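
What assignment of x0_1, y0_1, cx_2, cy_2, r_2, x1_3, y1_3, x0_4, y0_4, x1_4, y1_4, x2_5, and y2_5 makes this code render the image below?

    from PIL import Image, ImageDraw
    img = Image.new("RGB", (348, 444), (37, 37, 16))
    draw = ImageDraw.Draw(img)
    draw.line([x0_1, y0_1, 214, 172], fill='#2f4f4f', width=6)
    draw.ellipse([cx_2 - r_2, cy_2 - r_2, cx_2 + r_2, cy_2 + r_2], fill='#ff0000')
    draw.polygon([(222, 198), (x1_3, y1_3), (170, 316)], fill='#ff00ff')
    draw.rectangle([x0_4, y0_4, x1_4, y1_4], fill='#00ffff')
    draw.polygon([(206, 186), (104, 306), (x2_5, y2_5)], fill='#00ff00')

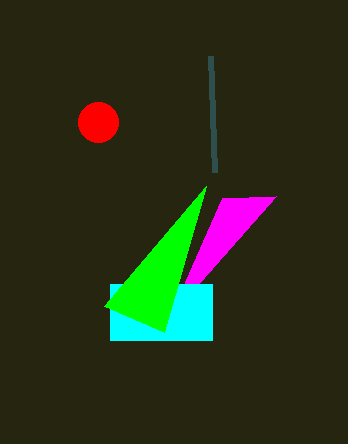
x0_1 = 210, y0_1 = 56, cx_2 = 98, cy_2 = 122, r_2 = 20, x1_3 = 276, y1_3 = 196, x0_4 = 110, y0_4 = 284, x1_4 = 212, y1_4 = 340, x2_5 = 164, y2_5 = 332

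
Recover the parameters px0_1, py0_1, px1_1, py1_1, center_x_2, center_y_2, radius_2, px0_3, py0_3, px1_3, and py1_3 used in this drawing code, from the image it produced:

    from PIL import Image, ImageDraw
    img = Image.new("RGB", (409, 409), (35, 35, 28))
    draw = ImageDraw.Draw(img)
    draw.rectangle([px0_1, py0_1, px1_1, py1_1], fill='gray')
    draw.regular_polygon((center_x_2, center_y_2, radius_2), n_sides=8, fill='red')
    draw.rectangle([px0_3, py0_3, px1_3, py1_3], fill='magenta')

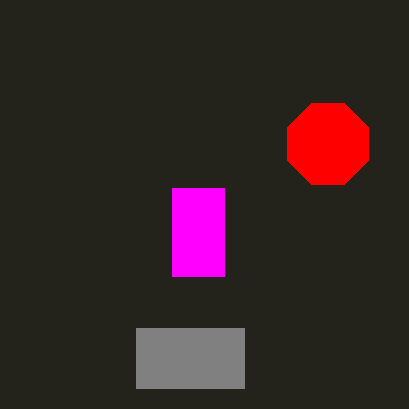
px0_1 = 136; py0_1 = 328; px1_1 = 244; py1_1 = 388; center_x_2 = 328; center_y_2 = 144; radius_2 = 44; px0_3 = 172; py0_3 = 188; px1_3 = 224; py1_3 = 276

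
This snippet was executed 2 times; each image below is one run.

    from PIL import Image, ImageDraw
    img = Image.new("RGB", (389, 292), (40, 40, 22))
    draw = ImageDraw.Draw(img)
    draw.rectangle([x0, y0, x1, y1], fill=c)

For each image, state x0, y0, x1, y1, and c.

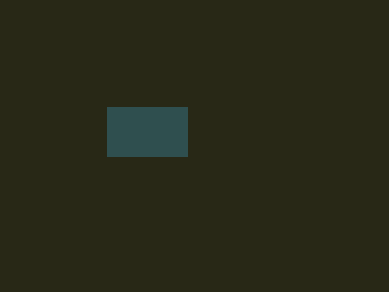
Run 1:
x0 = 107; y0 = 107; x1 = 187; y1 = 156; c = 'darkslategray'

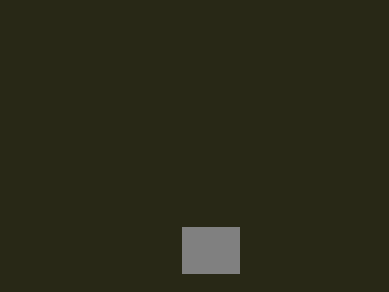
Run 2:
x0 = 182, y0 = 227, x1 = 239, y1 = 273, c = 'gray'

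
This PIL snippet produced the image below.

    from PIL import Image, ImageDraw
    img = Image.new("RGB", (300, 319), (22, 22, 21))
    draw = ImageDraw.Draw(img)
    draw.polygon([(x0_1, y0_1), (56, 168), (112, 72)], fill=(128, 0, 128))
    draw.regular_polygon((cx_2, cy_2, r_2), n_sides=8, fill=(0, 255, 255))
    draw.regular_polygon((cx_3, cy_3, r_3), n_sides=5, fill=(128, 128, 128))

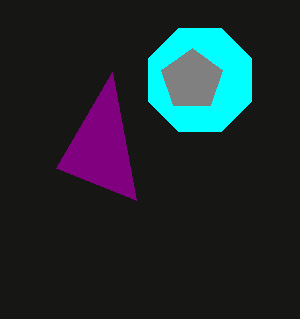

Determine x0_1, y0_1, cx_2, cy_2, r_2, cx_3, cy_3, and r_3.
x0_1 = 136; y0_1 = 200; cx_2 = 200; cy_2 = 80; r_2 = 56; cx_3 = 192; cy_3 = 80; r_3 = 32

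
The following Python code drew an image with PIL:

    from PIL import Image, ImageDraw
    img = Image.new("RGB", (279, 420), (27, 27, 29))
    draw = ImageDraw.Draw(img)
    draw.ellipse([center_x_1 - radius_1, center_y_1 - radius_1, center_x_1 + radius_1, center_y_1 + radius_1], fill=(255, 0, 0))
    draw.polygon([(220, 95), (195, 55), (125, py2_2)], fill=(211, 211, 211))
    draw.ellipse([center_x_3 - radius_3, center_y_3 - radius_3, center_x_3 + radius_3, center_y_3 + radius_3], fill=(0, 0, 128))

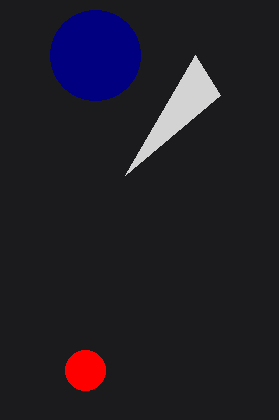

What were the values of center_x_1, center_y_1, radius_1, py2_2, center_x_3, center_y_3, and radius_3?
center_x_1 = 85, center_y_1 = 370, radius_1 = 20, py2_2 = 175, center_x_3 = 95, center_y_3 = 55, radius_3 = 45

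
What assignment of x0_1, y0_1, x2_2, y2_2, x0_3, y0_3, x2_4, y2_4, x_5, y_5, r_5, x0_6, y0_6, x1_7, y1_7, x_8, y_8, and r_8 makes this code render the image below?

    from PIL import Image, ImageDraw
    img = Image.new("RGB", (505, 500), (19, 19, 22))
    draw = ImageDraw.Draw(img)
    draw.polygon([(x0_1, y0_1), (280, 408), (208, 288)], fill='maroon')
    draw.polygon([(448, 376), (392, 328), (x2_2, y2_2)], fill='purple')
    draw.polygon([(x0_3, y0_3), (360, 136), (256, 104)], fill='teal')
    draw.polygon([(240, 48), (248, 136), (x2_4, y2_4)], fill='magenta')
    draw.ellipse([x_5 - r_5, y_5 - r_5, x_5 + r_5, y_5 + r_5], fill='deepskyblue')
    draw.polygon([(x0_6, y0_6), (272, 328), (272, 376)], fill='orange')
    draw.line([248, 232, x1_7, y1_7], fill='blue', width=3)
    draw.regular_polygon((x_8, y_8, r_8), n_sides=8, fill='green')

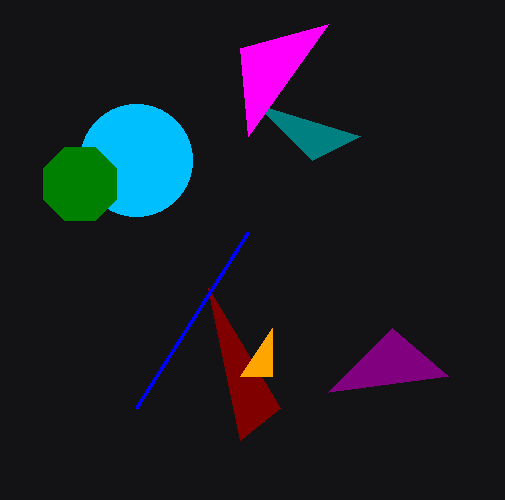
x0_1 = 240; y0_1 = 440; x2_2 = 328; y2_2 = 392; x0_3 = 312; y0_3 = 160; x2_4 = 328; y2_4 = 24; x_5 = 136; y_5 = 160; r_5 = 56; x0_6 = 240; y0_6 = 376; x1_7 = 136; y1_7 = 408; x_8 = 80; y_8 = 184; r_8 = 40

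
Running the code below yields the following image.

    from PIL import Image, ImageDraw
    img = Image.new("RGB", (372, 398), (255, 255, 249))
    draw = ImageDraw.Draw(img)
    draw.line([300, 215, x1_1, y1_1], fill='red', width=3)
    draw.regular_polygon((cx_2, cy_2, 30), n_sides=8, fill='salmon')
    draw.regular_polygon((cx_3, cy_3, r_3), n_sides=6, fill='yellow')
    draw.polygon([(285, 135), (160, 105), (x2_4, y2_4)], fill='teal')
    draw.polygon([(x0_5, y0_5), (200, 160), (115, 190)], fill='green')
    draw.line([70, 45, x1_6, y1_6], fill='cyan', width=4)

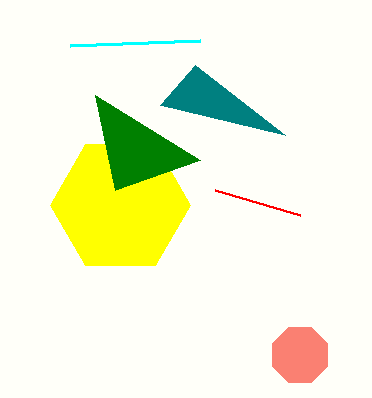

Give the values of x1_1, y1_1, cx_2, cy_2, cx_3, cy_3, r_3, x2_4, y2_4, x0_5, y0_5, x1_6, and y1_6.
x1_1 = 215; y1_1 = 190; cx_2 = 300; cy_2 = 355; cx_3 = 120; cy_3 = 205; r_3 = 70; x2_4 = 195; y2_4 = 65; x0_5 = 95; y0_5 = 95; x1_6 = 200; y1_6 = 40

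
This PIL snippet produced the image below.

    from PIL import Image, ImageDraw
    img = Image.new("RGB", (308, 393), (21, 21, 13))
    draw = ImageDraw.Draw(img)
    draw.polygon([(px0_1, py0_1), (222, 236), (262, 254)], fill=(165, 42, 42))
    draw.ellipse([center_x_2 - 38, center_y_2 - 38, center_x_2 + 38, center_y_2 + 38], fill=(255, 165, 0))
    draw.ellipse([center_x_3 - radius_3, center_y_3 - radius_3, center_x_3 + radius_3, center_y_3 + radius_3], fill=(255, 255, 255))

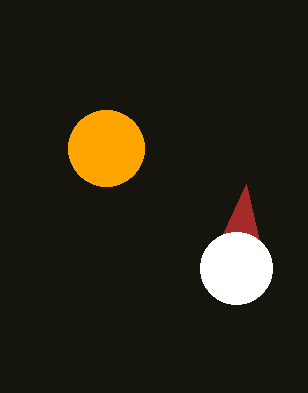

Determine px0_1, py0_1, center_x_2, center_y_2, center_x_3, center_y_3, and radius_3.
px0_1 = 246, py0_1 = 184, center_x_2 = 106, center_y_2 = 148, center_x_3 = 236, center_y_3 = 268, radius_3 = 36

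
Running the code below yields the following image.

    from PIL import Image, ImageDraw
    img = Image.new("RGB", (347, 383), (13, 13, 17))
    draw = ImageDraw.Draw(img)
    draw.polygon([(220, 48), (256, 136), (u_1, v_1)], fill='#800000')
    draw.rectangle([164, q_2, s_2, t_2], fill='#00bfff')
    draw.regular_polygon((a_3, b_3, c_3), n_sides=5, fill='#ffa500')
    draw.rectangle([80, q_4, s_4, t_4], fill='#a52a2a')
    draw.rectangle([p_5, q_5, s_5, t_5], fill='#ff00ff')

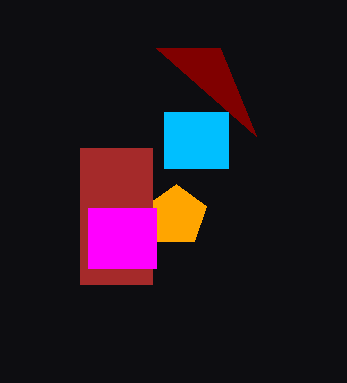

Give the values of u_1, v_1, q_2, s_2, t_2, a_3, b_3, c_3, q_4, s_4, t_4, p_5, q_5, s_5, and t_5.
u_1 = 156; v_1 = 48; q_2 = 112; s_2 = 228; t_2 = 168; a_3 = 176; b_3 = 216; c_3 = 32; q_4 = 148; s_4 = 152; t_4 = 284; p_5 = 88; q_5 = 208; s_5 = 156; t_5 = 268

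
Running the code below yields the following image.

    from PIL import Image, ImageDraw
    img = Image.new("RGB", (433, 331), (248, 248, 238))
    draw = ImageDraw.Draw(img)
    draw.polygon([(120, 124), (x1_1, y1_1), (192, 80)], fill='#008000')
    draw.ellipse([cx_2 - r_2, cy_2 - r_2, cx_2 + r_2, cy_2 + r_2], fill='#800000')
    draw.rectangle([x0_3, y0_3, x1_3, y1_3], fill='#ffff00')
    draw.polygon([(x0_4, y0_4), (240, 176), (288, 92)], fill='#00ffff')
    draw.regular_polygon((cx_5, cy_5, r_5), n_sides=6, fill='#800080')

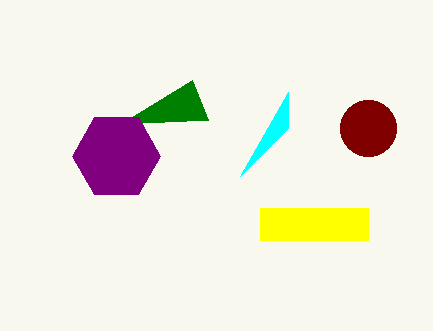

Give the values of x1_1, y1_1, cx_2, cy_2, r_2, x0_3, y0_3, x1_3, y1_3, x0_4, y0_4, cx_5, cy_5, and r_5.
x1_1 = 208; y1_1 = 120; cx_2 = 368; cy_2 = 128; r_2 = 28; x0_3 = 260; y0_3 = 208; x1_3 = 368; y1_3 = 240; x0_4 = 288; y0_4 = 128; cx_5 = 116; cy_5 = 156; r_5 = 44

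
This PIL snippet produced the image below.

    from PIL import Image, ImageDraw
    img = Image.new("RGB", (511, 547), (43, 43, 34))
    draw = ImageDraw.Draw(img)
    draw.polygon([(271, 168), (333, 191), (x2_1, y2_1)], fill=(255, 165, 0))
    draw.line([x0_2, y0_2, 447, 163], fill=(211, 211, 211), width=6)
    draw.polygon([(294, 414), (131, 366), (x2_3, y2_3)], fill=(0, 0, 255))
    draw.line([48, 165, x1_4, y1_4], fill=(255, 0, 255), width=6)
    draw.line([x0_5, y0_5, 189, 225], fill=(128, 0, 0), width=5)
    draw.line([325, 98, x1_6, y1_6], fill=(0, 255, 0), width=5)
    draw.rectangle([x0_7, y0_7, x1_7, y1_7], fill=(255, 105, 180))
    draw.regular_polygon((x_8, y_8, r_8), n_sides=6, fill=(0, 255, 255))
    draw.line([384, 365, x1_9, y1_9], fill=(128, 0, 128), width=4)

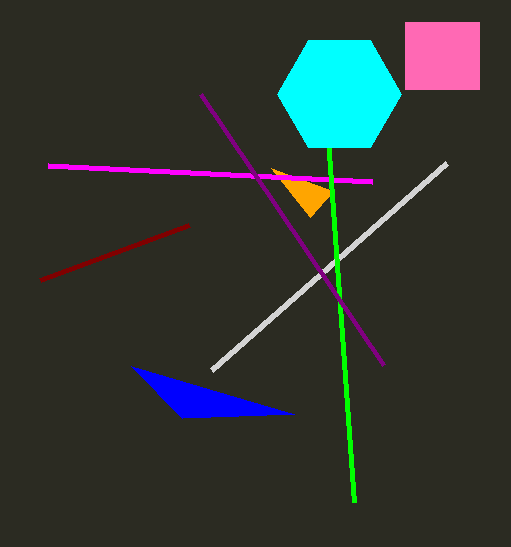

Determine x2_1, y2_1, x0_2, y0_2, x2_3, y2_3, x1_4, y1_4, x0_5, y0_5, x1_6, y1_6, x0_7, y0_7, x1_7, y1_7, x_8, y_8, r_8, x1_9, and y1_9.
x2_1 = 310
y2_1 = 217
x0_2 = 212
y0_2 = 370
x2_3 = 182
y2_3 = 418
x1_4 = 372
y1_4 = 181
x0_5 = 40
y0_5 = 280
x1_6 = 354
y1_6 = 502
x0_7 = 405
y0_7 = 22
x1_7 = 479
y1_7 = 89
x_8 = 339
y_8 = 94
r_8 = 62
x1_9 = 201
y1_9 = 94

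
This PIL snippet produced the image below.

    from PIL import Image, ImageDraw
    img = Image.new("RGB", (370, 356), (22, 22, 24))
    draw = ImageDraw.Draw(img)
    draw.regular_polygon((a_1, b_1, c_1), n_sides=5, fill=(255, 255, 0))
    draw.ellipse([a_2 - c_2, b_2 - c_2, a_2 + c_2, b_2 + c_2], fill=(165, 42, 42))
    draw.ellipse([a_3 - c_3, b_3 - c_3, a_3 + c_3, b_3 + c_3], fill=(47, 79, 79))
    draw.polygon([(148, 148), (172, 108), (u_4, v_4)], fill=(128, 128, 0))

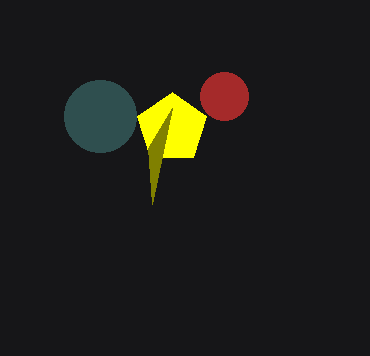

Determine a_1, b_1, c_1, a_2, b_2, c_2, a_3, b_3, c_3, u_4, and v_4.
a_1 = 172
b_1 = 128
c_1 = 36
a_2 = 224
b_2 = 96
c_2 = 24
a_3 = 100
b_3 = 116
c_3 = 36
u_4 = 152
v_4 = 204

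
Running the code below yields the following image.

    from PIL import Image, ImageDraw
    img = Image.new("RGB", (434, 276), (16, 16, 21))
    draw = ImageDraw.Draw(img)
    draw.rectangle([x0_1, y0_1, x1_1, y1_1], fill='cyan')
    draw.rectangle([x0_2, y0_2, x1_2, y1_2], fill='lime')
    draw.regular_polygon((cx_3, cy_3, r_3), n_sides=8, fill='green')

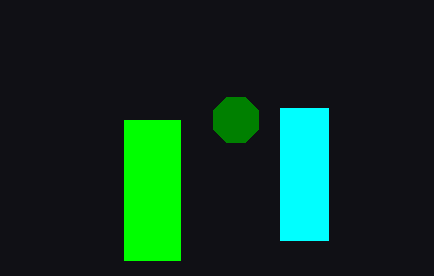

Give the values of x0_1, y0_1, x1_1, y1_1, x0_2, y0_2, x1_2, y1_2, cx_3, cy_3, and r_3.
x0_1 = 280; y0_1 = 108; x1_1 = 328; y1_1 = 240; x0_2 = 124; y0_2 = 120; x1_2 = 180; y1_2 = 260; cx_3 = 236; cy_3 = 120; r_3 = 24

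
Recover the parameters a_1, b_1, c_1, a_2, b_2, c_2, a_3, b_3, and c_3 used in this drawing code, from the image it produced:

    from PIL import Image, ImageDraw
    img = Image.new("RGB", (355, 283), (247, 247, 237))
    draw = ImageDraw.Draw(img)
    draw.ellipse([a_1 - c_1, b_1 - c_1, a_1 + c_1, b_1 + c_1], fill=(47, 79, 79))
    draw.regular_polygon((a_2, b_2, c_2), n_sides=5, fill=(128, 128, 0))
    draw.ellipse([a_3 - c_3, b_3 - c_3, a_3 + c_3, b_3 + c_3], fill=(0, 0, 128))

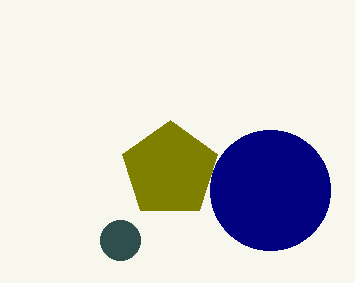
a_1 = 120
b_1 = 240
c_1 = 20
a_2 = 170
b_2 = 170
c_2 = 50
a_3 = 270
b_3 = 190
c_3 = 60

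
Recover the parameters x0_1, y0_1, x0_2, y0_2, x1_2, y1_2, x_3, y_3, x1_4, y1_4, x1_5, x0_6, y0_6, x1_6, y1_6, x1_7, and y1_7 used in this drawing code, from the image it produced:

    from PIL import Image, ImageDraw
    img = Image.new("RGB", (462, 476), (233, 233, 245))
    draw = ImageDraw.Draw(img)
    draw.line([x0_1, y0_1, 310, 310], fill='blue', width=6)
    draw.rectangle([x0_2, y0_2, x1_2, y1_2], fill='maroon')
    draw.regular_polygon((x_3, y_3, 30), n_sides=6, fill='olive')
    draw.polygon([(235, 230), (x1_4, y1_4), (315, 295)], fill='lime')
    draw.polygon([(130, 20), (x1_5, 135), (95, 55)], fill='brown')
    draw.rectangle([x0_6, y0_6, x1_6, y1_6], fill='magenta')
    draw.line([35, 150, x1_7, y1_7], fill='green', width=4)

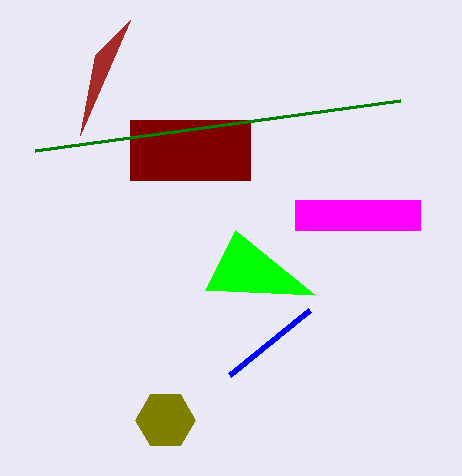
x0_1 = 230, y0_1 = 375, x0_2 = 130, y0_2 = 120, x1_2 = 250, y1_2 = 180, x_3 = 165, y_3 = 420, x1_4 = 205, y1_4 = 290, x1_5 = 80, x0_6 = 295, y0_6 = 200, x1_6 = 420, y1_6 = 230, x1_7 = 400, y1_7 = 100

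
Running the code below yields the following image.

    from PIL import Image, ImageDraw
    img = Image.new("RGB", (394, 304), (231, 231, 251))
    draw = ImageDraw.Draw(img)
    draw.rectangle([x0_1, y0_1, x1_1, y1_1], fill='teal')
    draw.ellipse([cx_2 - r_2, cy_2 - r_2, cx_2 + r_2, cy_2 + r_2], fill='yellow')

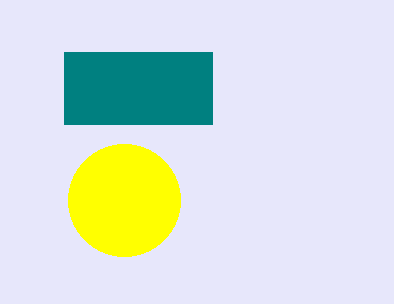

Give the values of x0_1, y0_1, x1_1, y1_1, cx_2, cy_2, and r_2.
x0_1 = 64
y0_1 = 52
x1_1 = 212
y1_1 = 124
cx_2 = 124
cy_2 = 200
r_2 = 56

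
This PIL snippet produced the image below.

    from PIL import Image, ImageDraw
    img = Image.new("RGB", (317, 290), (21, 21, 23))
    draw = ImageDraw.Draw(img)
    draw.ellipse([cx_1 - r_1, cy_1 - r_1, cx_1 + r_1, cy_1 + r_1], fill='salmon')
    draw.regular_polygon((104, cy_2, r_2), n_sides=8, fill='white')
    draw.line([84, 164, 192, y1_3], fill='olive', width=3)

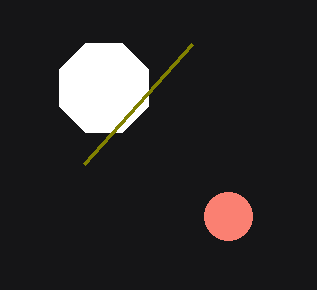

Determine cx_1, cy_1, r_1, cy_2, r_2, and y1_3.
cx_1 = 228; cy_1 = 216; r_1 = 24; cy_2 = 88; r_2 = 48; y1_3 = 44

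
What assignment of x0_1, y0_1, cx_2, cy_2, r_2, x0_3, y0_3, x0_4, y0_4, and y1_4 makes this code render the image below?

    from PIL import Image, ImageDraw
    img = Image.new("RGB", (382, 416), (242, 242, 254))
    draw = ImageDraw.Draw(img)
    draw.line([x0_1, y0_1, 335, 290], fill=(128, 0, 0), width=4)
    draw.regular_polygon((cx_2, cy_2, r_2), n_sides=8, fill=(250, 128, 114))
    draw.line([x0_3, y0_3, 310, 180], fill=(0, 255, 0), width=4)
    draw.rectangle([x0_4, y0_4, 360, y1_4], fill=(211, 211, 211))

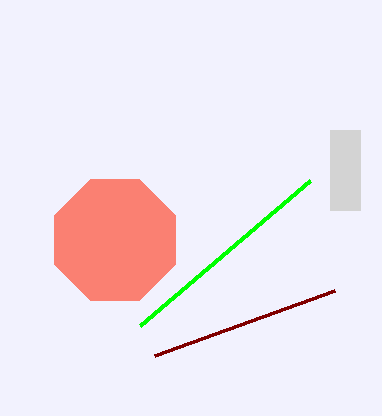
x0_1 = 155, y0_1 = 355, cx_2 = 115, cy_2 = 240, r_2 = 65, x0_3 = 140, y0_3 = 325, x0_4 = 330, y0_4 = 130, y1_4 = 210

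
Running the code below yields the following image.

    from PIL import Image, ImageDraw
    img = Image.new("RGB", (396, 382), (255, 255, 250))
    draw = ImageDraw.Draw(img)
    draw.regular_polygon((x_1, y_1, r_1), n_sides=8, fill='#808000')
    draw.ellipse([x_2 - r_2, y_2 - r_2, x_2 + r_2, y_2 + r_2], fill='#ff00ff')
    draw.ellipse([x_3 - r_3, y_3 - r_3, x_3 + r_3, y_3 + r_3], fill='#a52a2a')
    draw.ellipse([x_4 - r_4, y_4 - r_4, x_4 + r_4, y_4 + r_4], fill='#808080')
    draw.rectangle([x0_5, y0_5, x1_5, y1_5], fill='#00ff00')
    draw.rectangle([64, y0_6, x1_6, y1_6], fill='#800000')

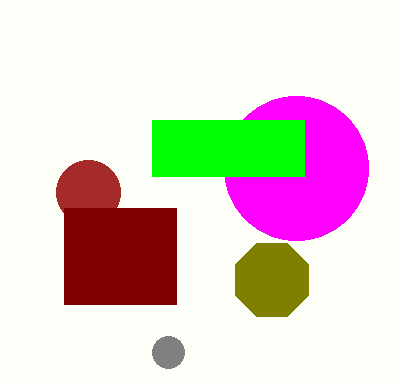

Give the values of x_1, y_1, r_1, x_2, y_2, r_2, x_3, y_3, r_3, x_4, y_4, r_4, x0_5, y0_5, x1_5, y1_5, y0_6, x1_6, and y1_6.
x_1 = 272, y_1 = 280, r_1 = 40, x_2 = 296, y_2 = 168, r_2 = 72, x_3 = 88, y_3 = 192, r_3 = 32, x_4 = 168, y_4 = 352, r_4 = 16, x0_5 = 152, y0_5 = 120, x1_5 = 304, y1_5 = 176, y0_6 = 208, x1_6 = 176, y1_6 = 304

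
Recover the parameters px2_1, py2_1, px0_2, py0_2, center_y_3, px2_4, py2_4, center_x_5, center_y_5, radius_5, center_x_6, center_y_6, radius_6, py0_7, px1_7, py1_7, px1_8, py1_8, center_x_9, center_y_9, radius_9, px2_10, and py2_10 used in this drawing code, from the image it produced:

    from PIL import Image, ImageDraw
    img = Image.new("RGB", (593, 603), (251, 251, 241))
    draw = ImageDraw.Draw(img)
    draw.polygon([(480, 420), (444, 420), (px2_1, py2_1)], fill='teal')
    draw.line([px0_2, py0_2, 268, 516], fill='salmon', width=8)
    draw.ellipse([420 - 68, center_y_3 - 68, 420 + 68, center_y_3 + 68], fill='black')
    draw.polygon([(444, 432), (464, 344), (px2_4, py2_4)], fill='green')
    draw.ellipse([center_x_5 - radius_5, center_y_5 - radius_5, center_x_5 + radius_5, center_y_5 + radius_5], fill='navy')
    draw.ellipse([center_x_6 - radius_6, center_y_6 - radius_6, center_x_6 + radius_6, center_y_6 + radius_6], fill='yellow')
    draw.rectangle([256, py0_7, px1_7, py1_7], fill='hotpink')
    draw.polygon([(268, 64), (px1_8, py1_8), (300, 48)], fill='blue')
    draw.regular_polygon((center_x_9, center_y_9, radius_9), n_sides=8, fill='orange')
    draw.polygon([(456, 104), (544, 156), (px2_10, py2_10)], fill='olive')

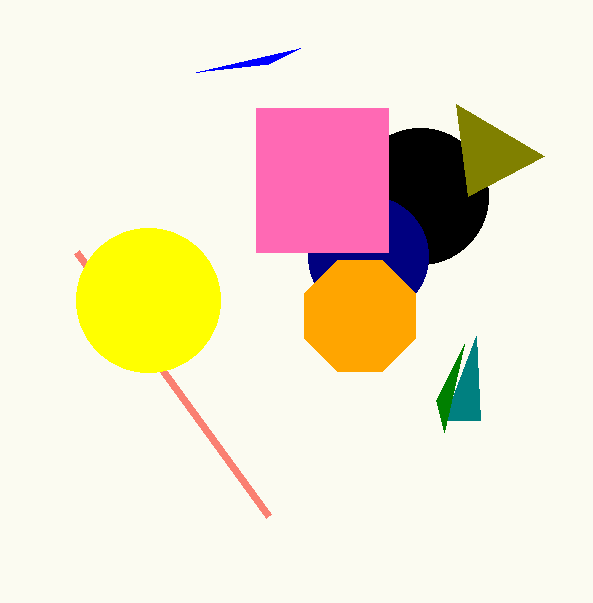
px2_1 = 476; py2_1 = 336; px0_2 = 76; py0_2 = 252; center_y_3 = 196; px2_4 = 436; py2_4 = 400; center_x_5 = 368; center_y_5 = 256; radius_5 = 60; center_x_6 = 148; center_y_6 = 300; radius_6 = 72; py0_7 = 108; px1_7 = 388; py1_7 = 252; px1_8 = 196; py1_8 = 72; center_x_9 = 360; center_y_9 = 316; radius_9 = 60; px2_10 = 468; py2_10 = 196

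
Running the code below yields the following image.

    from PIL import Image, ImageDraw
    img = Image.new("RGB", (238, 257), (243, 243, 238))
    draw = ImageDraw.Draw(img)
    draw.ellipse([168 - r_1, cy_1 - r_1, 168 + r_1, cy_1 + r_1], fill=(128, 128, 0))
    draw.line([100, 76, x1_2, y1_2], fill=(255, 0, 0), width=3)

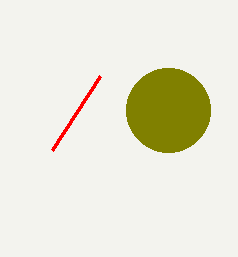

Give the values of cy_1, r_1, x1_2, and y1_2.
cy_1 = 110, r_1 = 42, x1_2 = 52, y1_2 = 150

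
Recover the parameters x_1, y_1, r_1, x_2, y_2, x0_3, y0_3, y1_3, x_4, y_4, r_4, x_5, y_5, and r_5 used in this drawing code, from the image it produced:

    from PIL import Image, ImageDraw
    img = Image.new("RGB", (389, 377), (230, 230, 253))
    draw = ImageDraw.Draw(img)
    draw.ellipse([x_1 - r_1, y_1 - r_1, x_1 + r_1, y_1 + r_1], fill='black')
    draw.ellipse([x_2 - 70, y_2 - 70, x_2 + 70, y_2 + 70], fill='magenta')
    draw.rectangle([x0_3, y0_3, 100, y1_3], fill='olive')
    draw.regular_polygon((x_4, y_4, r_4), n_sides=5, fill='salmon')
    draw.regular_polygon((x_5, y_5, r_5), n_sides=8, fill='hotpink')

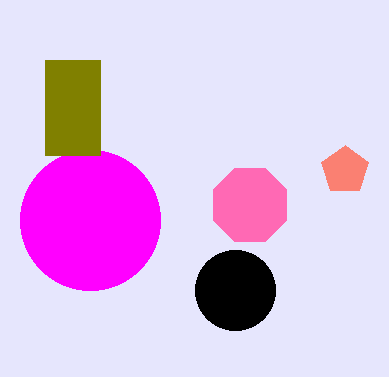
x_1 = 235; y_1 = 290; r_1 = 40; x_2 = 90; y_2 = 220; x0_3 = 45; y0_3 = 60; y1_3 = 155; x_4 = 345; y_4 = 170; r_4 = 25; x_5 = 250; y_5 = 205; r_5 = 40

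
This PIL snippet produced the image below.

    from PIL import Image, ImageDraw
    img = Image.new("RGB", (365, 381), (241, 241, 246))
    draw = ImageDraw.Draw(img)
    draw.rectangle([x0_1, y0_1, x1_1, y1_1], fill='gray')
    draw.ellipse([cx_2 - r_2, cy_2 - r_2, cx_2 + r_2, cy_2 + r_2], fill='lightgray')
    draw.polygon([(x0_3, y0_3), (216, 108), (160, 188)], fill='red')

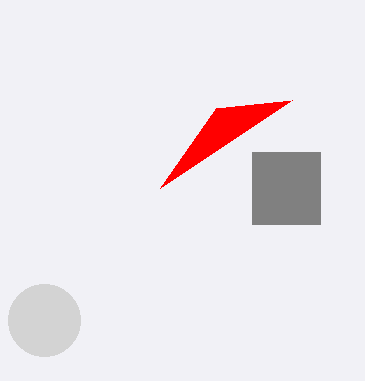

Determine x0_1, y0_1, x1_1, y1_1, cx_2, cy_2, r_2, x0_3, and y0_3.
x0_1 = 252
y0_1 = 152
x1_1 = 320
y1_1 = 224
cx_2 = 44
cy_2 = 320
r_2 = 36
x0_3 = 292
y0_3 = 100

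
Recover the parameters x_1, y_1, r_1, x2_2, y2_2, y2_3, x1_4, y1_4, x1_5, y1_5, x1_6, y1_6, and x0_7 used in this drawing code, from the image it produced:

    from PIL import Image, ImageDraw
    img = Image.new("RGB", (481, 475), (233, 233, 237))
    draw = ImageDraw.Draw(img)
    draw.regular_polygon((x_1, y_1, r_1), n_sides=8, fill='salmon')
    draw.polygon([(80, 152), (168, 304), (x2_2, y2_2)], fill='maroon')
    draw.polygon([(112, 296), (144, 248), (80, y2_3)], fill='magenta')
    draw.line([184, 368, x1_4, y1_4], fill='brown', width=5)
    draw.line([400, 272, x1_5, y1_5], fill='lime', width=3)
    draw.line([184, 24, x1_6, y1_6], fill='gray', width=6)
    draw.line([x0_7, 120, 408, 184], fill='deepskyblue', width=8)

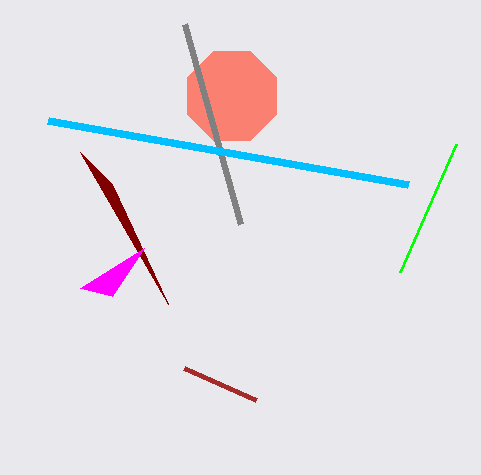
x_1 = 232; y_1 = 96; r_1 = 48; x2_2 = 112; y2_2 = 184; y2_3 = 288; x1_4 = 256; y1_4 = 400; x1_5 = 456; y1_5 = 144; x1_6 = 240; y1_6 = 224; x0_7 = 48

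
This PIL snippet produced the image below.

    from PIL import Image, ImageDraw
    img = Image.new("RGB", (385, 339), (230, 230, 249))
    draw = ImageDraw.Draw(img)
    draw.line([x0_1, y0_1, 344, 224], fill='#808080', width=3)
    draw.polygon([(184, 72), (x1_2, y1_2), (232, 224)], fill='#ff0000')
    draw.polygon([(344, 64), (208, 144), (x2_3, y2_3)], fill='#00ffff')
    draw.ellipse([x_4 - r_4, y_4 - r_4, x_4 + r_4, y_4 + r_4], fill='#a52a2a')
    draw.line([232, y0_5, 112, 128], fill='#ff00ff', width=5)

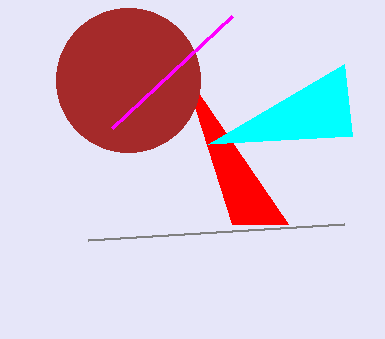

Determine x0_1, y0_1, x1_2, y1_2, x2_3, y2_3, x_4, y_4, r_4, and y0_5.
x0_1 = 88, y0_1 = 240, x1_2 = 288, y1_2 = 224, x2_3 = 352, y2_3 = 136, x_4 = 128, y_4 = 80, r_4 = 72, y0_5 = 16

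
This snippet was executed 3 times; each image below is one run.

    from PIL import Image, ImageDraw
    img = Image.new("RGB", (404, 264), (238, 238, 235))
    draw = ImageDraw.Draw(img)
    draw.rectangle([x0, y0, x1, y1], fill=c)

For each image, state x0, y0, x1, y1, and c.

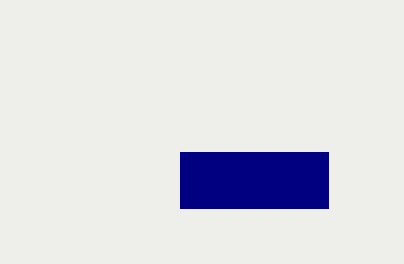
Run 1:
x0 = 180, y0 = 152, x1 = 328, y1 = 208, c = 'navy'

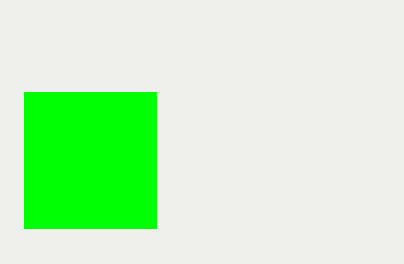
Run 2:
x0 = 24, y0 = 92, x1 = 156, y1 = 228, c = 'lime'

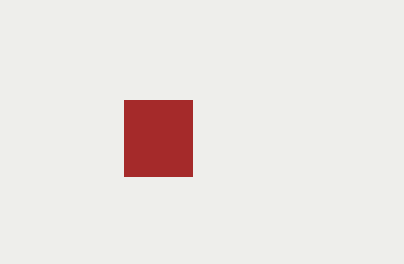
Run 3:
x0 = 124, y0 = 100, x1 = 192, y1 = 176, c = 'brown'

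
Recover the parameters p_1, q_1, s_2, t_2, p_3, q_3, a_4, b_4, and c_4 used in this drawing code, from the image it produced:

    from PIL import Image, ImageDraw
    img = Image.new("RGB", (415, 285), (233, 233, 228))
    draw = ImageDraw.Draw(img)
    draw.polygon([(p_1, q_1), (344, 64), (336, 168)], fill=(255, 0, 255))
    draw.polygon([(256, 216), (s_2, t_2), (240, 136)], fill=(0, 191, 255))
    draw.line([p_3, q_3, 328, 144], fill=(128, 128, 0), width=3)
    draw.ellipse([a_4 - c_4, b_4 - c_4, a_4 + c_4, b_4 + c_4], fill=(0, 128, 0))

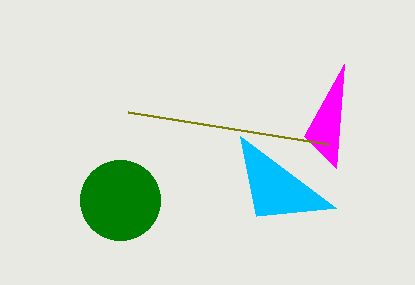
p_1 = 304
q_1 = 136
s_2 = 336
t_2 = 208
p_3 = 128
q_3 = 112
a_4 = 120
b_4 = 200
c_4 = 40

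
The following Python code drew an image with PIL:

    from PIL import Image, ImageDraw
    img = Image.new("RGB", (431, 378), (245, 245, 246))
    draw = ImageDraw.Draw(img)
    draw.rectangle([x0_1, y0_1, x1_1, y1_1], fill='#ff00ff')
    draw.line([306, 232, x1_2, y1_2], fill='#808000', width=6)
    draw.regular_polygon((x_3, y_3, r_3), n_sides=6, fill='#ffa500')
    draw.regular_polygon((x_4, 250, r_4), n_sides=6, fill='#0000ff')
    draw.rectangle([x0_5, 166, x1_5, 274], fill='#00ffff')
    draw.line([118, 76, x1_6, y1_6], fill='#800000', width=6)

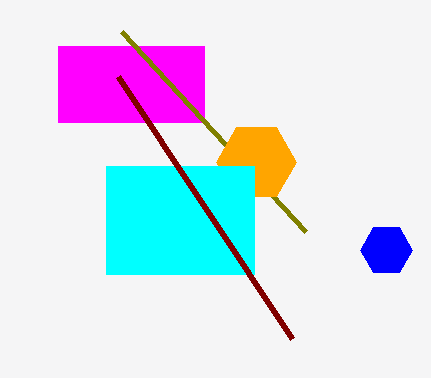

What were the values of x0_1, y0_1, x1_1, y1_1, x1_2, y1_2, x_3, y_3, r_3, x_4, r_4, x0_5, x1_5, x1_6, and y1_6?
x0_1 = 58, y0_1 = 46, x1_1 = 204, y1_1 = 122, x1_2 = 122, y1_2 = 32, x_3 = 256, y_3 = 162, r_3 = 40, x_4 = 386, r_4 = 26, x0_5 = 106, x1_5 = 254, x1_6 = 292, y1_6 = 338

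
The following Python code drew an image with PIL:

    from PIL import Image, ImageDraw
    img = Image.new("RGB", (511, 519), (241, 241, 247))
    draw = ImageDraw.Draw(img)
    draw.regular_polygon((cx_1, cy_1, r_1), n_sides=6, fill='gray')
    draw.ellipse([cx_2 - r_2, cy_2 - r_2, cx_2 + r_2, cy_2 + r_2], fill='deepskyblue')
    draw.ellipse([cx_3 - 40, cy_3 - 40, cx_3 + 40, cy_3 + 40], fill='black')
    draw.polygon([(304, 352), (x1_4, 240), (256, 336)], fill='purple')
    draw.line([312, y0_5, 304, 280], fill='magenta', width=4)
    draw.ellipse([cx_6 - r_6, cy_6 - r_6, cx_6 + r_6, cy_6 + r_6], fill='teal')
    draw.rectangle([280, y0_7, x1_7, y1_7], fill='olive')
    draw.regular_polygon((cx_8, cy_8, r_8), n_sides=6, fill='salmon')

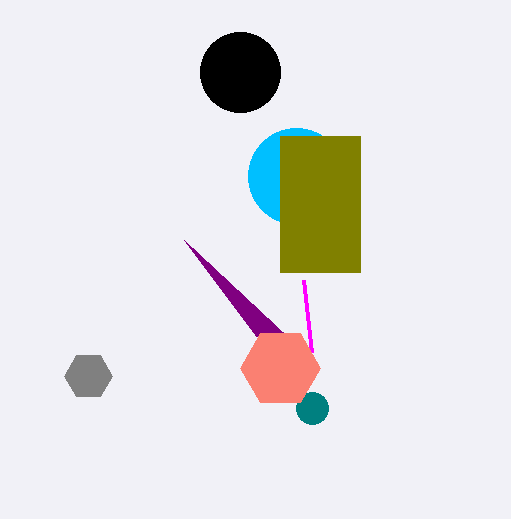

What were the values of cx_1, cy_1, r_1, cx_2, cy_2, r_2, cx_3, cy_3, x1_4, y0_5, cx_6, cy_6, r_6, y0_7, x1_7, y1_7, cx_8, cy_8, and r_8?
cx_1 = 88; cy_1 = 376; r_1 = 24; cx_2 = 296; cy_2 = 176; r_2 = 48; cx_3 = 240; cy_3 = 72; x1_4 = 184; y0_5 = 352; cx_6 = 312; cy_6 = 408; r_6 = 16; y0_7 = 136; x1_7 = 360; y1_7 = 272; cx_8 = 280; cy_8 = 368; r_8 = 40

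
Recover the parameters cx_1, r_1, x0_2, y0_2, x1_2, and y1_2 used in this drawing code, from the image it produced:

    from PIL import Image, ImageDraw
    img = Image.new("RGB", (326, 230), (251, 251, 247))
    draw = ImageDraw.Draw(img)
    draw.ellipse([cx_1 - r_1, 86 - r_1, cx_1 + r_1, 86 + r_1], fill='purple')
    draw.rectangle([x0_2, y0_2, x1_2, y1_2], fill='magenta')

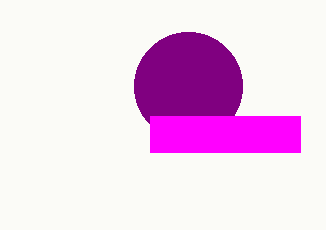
cx_1 = 188
r_1 = 54
x0_2 = 150
y0_2 = 116
x1_2 = 300
y1_2 = 152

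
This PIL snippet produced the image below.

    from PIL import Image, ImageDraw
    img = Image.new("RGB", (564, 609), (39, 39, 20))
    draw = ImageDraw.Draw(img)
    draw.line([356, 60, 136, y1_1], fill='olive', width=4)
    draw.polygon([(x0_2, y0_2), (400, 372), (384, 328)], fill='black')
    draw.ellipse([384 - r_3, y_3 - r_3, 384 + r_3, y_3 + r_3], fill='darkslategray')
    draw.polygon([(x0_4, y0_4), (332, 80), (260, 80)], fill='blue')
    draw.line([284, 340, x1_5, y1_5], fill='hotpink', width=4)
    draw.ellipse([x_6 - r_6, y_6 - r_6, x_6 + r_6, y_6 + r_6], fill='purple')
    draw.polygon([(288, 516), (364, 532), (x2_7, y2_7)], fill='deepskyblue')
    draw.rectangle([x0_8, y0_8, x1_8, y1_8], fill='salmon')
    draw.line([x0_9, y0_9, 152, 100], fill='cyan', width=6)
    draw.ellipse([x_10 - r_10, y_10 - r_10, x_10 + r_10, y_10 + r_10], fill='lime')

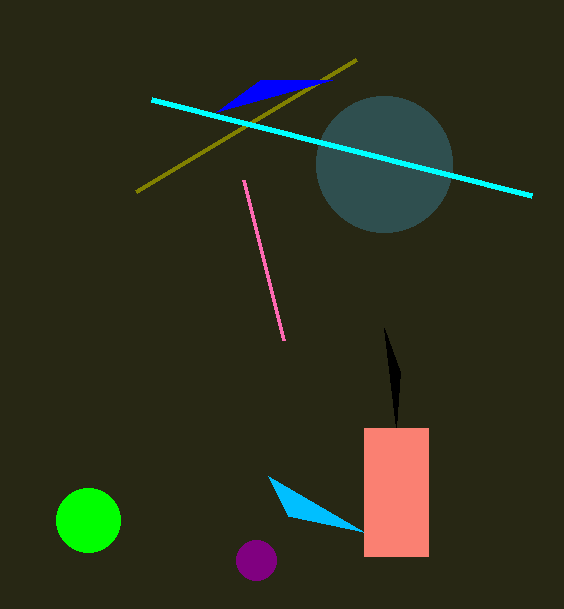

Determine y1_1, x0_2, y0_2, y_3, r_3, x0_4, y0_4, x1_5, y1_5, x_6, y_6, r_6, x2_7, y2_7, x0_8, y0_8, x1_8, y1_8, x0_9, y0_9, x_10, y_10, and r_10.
y1_1 = 192
x0_2 = 396
y0_2 = 428
y_3 = 164
r_3 = 68
x0_4 = 216
y0_4 = 112
x1_5 = 244
y1_5 = 180
x_6 = 256
y_6 = 560
r_6 = 20
x2_7 = 268
y2_7 = 476
x0_8 = 364
y0_8 = 428
x1_8 = 428
y1_8 = 556
x0_9 = 532
y0_9 = 196
x_10 = 88
y_10 = 520
r_10 = 32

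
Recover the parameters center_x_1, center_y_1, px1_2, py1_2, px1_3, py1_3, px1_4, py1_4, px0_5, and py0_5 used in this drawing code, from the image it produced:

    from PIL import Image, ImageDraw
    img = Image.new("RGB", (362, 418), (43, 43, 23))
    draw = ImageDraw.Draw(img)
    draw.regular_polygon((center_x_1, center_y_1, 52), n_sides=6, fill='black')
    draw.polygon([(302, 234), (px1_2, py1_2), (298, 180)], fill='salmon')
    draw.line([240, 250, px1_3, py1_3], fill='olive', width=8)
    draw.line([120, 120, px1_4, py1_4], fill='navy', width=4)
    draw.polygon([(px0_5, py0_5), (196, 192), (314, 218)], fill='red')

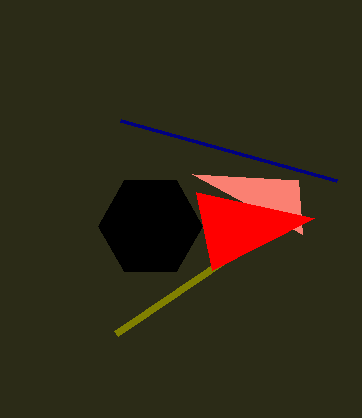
center_x_1 = 150; center_y_1 = 226; px1_2 = 192; py1_2 = 174; px1_3 = 116; py1_3 = 334; px1_4 = 336; py1_4 = 180; px0_5 = 212; py0_5 = 270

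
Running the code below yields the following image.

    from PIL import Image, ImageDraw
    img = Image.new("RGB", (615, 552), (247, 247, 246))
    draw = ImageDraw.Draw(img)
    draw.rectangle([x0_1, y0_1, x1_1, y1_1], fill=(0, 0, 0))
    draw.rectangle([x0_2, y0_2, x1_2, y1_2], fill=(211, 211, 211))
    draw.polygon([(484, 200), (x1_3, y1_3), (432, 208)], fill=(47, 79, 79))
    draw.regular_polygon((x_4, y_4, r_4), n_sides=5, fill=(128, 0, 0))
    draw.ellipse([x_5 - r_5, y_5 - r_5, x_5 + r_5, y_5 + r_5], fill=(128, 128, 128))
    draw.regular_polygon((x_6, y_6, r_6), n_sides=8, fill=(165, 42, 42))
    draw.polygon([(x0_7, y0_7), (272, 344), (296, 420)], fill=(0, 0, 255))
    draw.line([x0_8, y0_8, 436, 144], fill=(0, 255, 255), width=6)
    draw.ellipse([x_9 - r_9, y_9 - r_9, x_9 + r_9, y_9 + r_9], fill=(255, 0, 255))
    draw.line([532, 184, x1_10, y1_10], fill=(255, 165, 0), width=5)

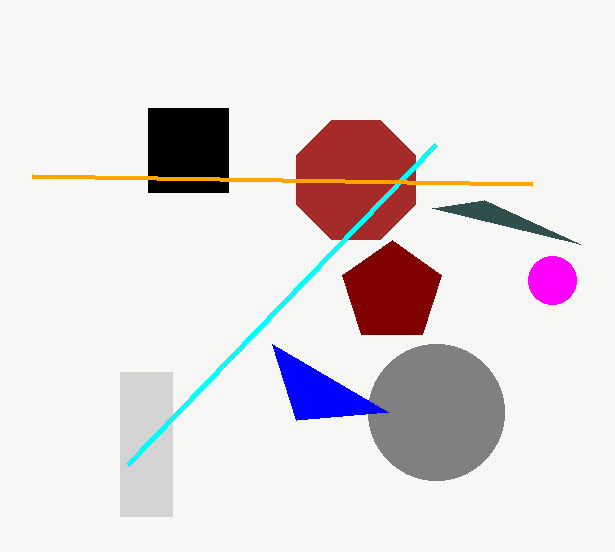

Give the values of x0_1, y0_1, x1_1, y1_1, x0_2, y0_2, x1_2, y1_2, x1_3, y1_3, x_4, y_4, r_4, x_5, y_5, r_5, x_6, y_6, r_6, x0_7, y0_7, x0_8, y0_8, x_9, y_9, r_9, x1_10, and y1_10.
x0_1 = 148; y0_1 = 108; x1_1 = 228; y1_1 = 192; x0_2 = 120; y0_2 = 372; x1_2 = 172; y1_2 = 516; x1_3 = 580; y1_3 = 244; x_4 = 392; y_4 = 292; r_4 = 52; x_5 = 436; y_5 = 412; r_5 = 68; x_6 = 356; y_6 = 180; r_6 = 64; x0_7 = 388; y0_7 = 412; x0_8 = 128; y0_8 = 464; x_9 = 552; y_9 = 280; r_9 = 24; x1_10 = 32; y1_10 = 176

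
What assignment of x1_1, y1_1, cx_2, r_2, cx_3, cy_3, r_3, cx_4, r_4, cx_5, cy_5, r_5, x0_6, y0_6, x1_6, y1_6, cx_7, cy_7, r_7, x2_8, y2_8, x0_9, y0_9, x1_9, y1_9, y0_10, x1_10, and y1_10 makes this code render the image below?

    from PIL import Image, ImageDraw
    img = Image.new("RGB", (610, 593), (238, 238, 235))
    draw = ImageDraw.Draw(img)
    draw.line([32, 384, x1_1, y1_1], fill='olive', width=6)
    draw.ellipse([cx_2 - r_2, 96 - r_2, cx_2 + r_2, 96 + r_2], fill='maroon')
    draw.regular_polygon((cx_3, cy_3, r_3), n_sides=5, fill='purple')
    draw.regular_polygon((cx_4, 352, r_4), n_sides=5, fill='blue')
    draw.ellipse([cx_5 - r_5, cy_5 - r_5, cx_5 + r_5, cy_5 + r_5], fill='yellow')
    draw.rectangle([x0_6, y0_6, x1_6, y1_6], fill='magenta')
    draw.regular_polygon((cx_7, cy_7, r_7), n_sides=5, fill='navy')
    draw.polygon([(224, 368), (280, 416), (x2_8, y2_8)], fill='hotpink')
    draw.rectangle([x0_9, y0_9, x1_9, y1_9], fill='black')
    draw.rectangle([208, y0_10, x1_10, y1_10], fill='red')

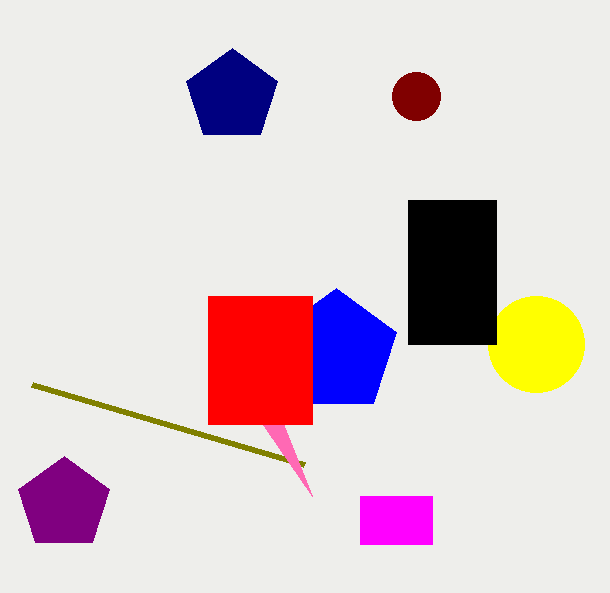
x1_1 = 304
y1_1 = 464
cx_2 = 416
r_2 = 24
cx_3 = 64
cy_3 = 504
r_3 = 48
cx_4 = 336
r_4 = 64
cx_5 = 536
cy_5 = 344
r_5 = 48
x0_6 = 360
y0_6 = 496
x1_6 = 432
y1_6 = 544
cx_7 = 232
cy_7 = 96
r_7 = 48
x2_8 = 312
y2_8 = 496
x0_9 = 408
y0_9 = 200
x1_9 = 496
y1_9 = 344
y0_10 = 296
x1_10 = 312
y1_10 = 424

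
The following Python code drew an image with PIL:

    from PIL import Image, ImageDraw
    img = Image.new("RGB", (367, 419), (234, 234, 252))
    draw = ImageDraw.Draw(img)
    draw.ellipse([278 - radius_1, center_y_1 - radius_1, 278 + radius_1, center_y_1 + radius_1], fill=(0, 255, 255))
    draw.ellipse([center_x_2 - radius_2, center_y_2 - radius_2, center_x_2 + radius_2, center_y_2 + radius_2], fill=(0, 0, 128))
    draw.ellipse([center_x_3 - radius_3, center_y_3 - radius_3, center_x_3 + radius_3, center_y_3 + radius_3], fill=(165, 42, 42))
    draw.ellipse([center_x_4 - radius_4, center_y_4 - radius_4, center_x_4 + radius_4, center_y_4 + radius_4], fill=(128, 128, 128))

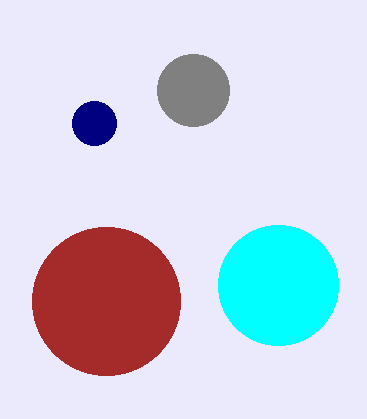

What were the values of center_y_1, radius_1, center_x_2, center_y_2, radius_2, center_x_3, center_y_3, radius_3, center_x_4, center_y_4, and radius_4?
center_y_1 = 285, radius_1 = 60, center_x_2 = 94, center_y_2 = 123, radius_2 = 22, center_x_3 = 106, center_y_3 = 301, radius_3 = 74, center_x_4 = 193, center_y_4 = 90, radius_4 = 36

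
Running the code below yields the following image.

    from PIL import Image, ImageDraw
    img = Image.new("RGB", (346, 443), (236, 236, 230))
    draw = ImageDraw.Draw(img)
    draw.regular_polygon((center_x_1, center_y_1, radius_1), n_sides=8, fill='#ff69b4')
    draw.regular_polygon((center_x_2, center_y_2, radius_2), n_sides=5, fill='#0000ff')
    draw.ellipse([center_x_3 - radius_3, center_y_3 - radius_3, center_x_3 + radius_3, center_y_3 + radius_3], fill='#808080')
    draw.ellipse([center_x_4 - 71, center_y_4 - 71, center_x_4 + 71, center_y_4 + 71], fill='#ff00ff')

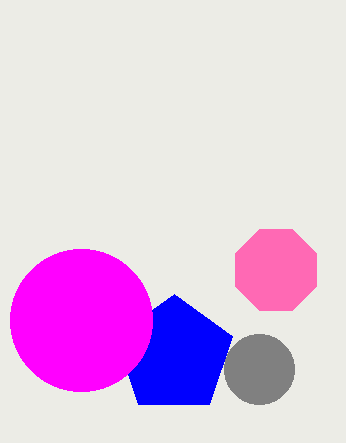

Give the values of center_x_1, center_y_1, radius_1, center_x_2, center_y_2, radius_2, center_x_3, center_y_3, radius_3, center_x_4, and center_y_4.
center_x_1 = 276; center_y_1 = 270; radius_1 = 44; center_x_2 = 174; center_y_2 = 355; radius_2 = 61; center_x_3 = 259; center_y_3 = 369; radius_3 = 35; center_x_4 = 81; center_y_4 = 320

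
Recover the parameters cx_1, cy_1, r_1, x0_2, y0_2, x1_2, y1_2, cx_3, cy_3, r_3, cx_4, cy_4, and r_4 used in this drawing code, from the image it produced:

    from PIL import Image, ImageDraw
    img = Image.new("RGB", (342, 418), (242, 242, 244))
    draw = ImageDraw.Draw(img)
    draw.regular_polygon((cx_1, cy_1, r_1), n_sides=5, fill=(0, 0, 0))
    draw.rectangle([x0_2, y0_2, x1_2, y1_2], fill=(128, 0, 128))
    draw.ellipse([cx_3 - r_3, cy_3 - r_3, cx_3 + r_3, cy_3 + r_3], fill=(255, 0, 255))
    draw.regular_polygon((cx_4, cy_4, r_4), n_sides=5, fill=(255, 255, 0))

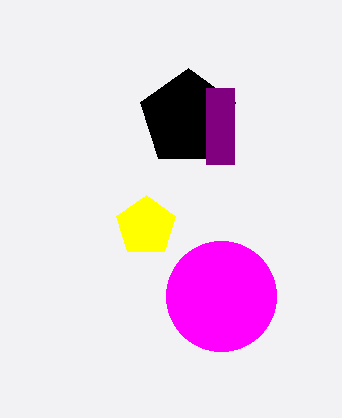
cx_1 = 188, cy_1 = 118, r_1 = 50, x0_2 = 206, y0_2 = 88, x1_2 = 234, y1_2 = 164, cx_3 = 221, cy_3 = 296, r_3 = 55, cx_4 = 146, cy_4 = 226, r_4 = 31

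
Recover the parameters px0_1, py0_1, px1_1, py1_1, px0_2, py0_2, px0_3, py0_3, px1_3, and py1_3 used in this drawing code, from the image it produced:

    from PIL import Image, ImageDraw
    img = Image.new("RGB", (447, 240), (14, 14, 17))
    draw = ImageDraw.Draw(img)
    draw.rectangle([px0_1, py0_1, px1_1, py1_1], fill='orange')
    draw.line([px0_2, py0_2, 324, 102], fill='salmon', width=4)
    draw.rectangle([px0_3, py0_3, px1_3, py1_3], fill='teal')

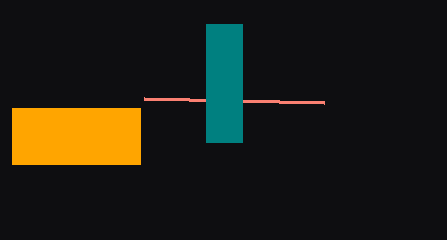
px0_1 = 12; py0_1 = 108; px1_1 = 140; py1_1 = 164; px0_2 = 144; py0_2 = 98; px0_3 = 206; py0_3 = 24; px1_3 = 242; py1_3 = 142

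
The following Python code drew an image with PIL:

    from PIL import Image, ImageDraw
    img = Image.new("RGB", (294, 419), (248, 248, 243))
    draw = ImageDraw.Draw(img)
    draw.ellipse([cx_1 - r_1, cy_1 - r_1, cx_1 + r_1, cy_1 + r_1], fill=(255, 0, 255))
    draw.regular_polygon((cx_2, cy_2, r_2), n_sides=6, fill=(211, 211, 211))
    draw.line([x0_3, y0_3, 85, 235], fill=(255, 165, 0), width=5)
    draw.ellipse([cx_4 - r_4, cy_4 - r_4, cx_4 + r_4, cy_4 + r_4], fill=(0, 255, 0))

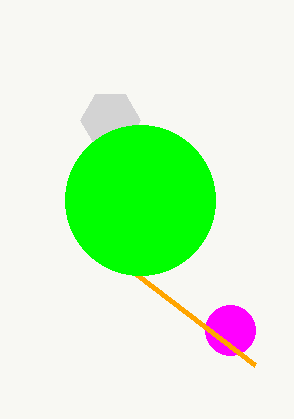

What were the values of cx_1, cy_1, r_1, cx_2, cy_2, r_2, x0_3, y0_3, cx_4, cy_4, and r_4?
cx_1 = 230, cy_1 = 330, r_1 = 25, cx_2 = 110, cy_2 = 120, r_2 = 30, x0_3 = 255, y0_3 = 365, cx_4 = 140, cy_4 = 200, r_4 = 75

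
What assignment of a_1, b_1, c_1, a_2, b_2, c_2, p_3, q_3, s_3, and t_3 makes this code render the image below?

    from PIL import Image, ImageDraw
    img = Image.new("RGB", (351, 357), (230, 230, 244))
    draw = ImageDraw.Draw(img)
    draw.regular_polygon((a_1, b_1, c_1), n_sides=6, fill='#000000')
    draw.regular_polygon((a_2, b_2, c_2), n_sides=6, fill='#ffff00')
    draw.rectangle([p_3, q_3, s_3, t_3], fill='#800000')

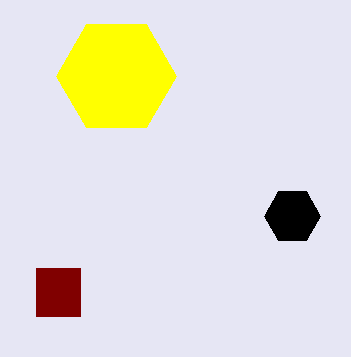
a_1 = 292; b_1 = 216; c_1 = 28; a_2 = 116; b_2 = 76; c_2 = 60; p_3 = 36; q_3 = 268; s_3 = 80; t_3 = 316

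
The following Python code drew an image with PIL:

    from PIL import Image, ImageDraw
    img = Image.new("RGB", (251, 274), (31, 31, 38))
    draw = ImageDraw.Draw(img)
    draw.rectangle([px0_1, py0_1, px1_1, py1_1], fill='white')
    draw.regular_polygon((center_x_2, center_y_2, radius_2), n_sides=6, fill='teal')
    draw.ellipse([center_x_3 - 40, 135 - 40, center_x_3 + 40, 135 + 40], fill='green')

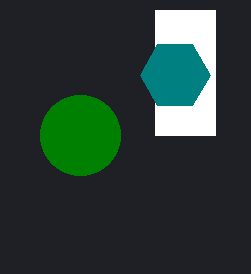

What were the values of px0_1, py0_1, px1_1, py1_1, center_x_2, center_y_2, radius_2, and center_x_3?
px0_1 = 155; py0_1 = 10; px1_1 = 215; py1_1 = 135; center_x_2 = 175; center_y_2 = 75; radius_2 = 35; center_x_3 = 80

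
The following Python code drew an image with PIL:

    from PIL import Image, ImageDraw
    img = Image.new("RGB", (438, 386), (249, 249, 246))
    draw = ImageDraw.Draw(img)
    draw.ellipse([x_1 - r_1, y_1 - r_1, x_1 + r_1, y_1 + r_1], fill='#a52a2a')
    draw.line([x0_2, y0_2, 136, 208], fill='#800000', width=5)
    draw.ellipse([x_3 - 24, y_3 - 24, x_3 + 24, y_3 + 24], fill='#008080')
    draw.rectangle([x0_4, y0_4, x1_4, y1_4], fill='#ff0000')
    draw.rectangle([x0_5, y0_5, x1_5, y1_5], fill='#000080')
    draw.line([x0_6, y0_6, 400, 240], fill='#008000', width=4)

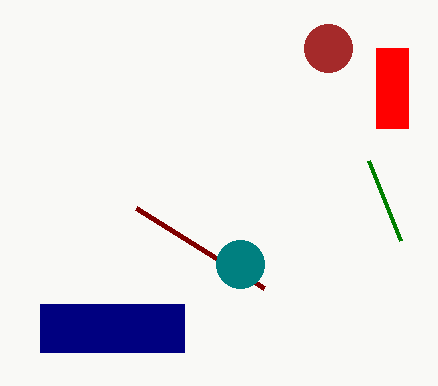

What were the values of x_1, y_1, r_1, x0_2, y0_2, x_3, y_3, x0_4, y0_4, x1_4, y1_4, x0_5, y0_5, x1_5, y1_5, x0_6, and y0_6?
x_1 = 328; y_1 = 48; r_1 = 24; x0_2 = 264; y0_2 = 288; x_3 = 240; y_3 = 264; x0_4 = 376; y0_4 = 48; x1_4 = 408; y1_4 = 128; x0_5 = 40; y0_5 = 304; x1_5 = 184; y1_5 = 352; x0_6 = 368; y0_6 = 160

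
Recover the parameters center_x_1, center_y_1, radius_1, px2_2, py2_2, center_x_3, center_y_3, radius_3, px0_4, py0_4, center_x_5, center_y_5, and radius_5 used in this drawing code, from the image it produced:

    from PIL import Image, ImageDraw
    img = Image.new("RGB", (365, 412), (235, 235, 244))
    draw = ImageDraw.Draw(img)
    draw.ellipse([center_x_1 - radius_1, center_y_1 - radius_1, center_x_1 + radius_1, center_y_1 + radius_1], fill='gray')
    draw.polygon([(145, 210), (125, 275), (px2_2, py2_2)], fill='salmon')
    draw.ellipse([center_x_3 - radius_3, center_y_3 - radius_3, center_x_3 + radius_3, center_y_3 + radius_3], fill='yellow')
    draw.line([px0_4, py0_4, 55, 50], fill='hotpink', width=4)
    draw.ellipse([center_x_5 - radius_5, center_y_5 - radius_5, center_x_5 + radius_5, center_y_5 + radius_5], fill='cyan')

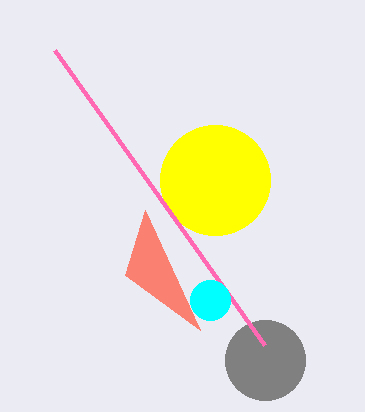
center_x_1 = 265, center_y_1 = 360, radius_1 = 40, px2_2 = 200, py2_2 = 330, center_x_3 = 215, center_y_3 = 180, radius_3 = 55, px0_4 = 265, py0_4 = 345, center_x_5 = 210, center_y_5 = 300, radius_5 = 20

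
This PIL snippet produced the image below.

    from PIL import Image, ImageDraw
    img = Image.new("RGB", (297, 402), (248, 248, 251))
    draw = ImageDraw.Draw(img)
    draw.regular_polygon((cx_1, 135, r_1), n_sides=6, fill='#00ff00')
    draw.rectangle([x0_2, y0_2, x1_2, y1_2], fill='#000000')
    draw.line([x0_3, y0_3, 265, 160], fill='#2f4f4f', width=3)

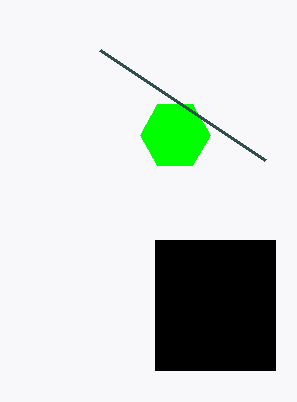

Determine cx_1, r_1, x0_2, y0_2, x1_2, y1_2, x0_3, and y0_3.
cx_1 = 175; r_1 = 35; x0_2 = 155; y0_2 = 240; x1_2 = 275; y1_2 = 370; x0_3 = 100; y0_3 = 50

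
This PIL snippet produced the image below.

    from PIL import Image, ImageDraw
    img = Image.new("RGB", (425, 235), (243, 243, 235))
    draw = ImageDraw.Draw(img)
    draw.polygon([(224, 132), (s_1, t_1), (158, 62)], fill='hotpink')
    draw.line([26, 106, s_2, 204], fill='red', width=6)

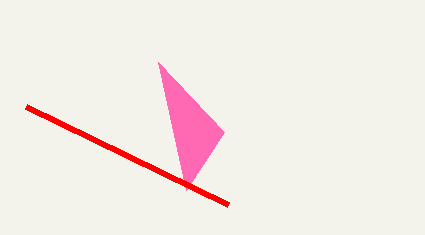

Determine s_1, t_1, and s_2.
s_1 = 186; t_1 = 190; s_2 = 228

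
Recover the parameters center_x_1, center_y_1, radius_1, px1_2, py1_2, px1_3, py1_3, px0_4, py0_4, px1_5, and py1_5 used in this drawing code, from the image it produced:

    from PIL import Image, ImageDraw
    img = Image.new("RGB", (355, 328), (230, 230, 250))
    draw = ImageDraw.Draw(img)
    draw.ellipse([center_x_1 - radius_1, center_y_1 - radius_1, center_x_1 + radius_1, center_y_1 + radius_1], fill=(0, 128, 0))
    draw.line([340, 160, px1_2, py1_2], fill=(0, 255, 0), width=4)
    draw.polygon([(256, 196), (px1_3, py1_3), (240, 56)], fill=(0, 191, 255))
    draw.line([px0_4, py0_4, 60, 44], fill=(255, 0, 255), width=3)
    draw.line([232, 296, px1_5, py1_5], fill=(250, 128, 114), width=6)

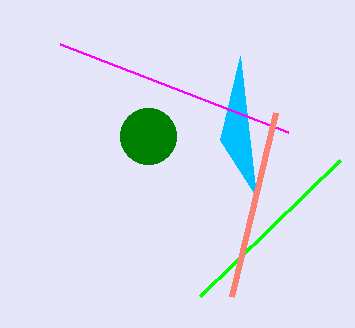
center_x_1 = 148; center_y_1 = 136; radius_1 = 28; px1_2 = 200; py1_2 = 296; px1_3 = 220; py1_3 = 140; px0_4 = 288; py0_4 = 132; px1_5 = 276; py1_5 = 112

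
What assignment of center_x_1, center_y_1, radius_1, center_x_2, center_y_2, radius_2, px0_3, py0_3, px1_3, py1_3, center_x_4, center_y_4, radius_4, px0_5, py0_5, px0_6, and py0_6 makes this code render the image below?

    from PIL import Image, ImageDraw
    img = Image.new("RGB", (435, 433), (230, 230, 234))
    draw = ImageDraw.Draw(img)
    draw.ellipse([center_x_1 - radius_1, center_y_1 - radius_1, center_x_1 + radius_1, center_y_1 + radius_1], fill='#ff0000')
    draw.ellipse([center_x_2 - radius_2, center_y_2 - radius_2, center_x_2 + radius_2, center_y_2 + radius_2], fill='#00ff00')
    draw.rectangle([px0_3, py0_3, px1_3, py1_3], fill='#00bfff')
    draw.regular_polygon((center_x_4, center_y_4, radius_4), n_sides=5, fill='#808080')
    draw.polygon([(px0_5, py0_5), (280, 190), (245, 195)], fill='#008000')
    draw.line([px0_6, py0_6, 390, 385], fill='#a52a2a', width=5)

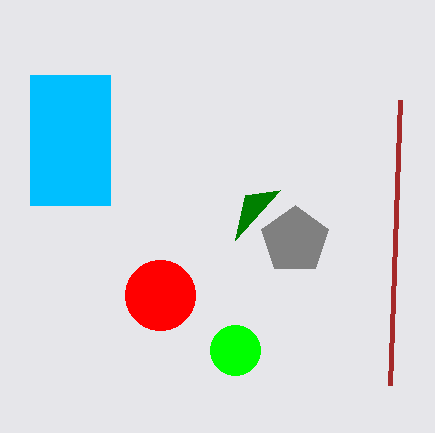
center_x_1 = 160; center_y_1 = 295; radius_1 = 35; center_x_2 = 235; center_y_2 = 350; radius_2 = 25; px0_3 = 30; py0_3 = 75; px1_3 = 110; py1_3 = 205; center_x_4 = 295; center_y_4 = 240; radius_4 = 35; px0_5 = 235; py0_5 = 240; px0_6 = 400; py0_6 = 100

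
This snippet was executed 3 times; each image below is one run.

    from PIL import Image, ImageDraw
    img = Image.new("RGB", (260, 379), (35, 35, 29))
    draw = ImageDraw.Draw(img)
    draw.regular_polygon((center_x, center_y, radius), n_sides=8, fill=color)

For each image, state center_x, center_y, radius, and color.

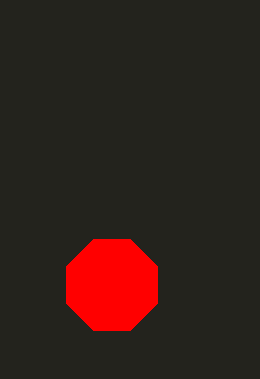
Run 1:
center_x = 112; center_y = 285; radius = 49; color = 'red'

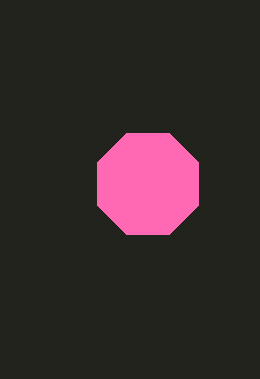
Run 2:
center_x = 148, center_y = 184, radius = 55, color = 'hotpink'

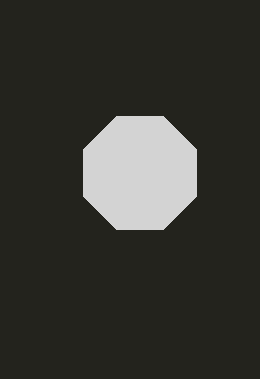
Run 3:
center_x = 140, center_y = 173, radius = 61, color = 'lightgray'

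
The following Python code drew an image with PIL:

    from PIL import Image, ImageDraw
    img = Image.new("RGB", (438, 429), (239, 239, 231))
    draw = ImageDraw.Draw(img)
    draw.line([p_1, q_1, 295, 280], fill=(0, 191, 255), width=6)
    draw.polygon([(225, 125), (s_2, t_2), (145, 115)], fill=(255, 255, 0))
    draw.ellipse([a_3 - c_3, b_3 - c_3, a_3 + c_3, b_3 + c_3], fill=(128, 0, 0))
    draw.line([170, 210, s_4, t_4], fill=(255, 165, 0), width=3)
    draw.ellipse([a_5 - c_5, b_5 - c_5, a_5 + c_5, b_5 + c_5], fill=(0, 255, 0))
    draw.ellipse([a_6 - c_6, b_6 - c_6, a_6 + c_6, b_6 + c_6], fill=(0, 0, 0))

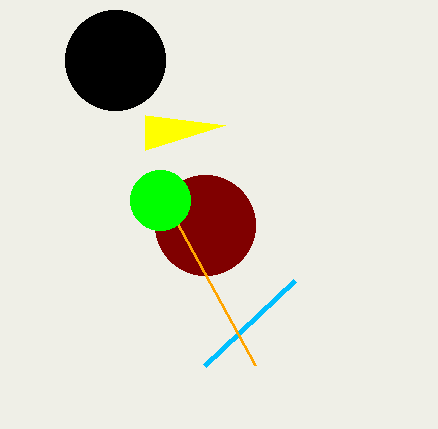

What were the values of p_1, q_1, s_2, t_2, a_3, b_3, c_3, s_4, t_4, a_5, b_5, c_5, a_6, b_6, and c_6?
p_1 = 205, q_1 = 365, s_2 = 145, t_2 = 150, a_3 = 205, b_3 = 225, c_3 = 50, s_4 = 255, t_4 = 365, a_5 = 160, b_5 = 200, c_5 = 30, a_6 = 115, b_6 = 60, c_6 = 50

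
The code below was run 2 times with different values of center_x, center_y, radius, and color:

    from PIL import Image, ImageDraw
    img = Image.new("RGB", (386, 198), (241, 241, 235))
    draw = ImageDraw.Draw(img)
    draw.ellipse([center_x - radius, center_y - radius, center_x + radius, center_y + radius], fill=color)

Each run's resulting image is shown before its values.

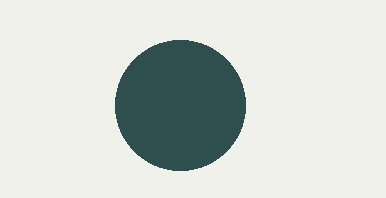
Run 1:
center_x = 180; center_y = 105; radius = 65; color = 'darkslategray'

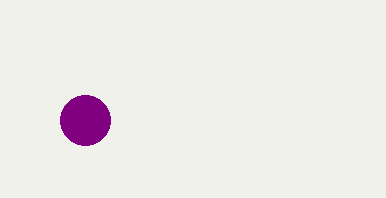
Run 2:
center_x = 85; center_y = 120; radius = 25; color = 'purple'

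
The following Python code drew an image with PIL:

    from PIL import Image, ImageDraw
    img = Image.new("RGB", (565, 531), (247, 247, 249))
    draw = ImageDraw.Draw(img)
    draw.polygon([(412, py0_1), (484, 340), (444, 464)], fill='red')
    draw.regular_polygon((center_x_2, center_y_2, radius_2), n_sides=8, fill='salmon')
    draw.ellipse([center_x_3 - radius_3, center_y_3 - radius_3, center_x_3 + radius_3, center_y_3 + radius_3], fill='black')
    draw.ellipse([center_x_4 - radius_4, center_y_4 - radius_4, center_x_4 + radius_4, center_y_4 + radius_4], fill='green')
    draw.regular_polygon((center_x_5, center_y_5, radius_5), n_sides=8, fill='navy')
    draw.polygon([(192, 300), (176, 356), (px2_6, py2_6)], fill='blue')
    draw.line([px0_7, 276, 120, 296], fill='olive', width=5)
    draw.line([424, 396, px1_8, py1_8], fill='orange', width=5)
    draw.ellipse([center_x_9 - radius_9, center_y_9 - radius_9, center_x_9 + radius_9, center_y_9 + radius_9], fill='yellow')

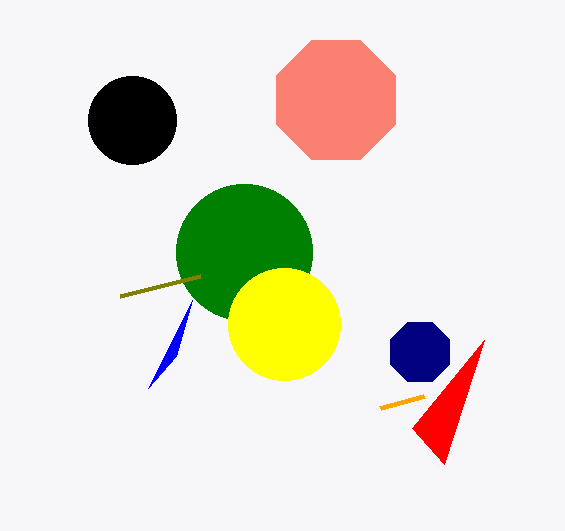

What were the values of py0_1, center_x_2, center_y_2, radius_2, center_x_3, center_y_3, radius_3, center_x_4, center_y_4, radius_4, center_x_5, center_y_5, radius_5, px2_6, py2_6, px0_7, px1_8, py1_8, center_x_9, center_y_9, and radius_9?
py0_1 = 428; center_x_2 = 336; center_y_2 = 100; radius_2 = 64; center_x_3 = 132; center_y_3 = 120; radius_3 = 44; center_x_4 = 244; center_y_4 = 252; radius_4 = 68; center_x_5 = 420; center_y_5 = 352; radius_5 = 32; px2_6 = 148; py2_6 = 388; px0_7 = 200; px1_8 = 380; py1_8 = 408; center_x_9 = 284; center_y_9 = 324; radius_9 = 56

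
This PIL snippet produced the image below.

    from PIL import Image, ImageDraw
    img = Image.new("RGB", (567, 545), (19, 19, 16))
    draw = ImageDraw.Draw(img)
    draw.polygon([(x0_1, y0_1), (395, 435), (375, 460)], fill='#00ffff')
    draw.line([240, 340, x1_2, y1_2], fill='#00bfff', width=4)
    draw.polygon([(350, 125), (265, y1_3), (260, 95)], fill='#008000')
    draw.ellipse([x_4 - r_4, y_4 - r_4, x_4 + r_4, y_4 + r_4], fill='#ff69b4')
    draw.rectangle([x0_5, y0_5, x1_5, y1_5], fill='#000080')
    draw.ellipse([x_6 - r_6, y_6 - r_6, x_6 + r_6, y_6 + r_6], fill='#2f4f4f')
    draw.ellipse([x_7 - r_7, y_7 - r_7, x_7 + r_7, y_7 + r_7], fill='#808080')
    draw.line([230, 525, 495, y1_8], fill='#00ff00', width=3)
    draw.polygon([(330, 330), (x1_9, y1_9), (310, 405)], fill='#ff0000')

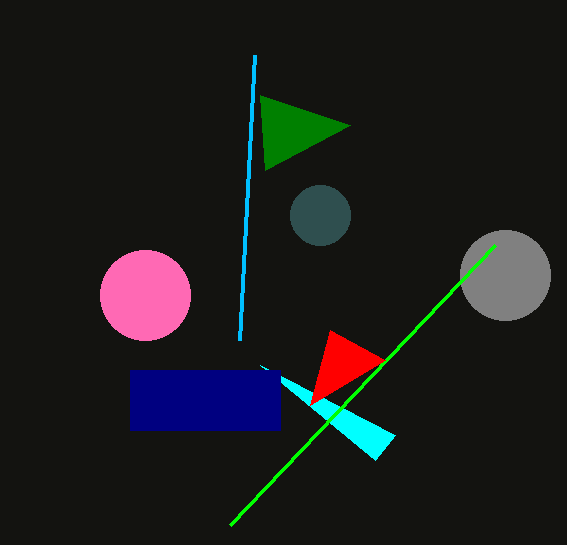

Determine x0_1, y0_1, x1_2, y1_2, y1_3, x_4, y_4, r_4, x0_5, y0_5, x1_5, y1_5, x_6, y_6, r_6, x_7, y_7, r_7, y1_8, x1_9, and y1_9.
x0_1 = 260
y0_1 = 365
x1_2 = 255
y1_2 = 55
y1_3 = 170
x_4 = 145
y_4 = 295
r_4 = 45
x0_5 = 130
y0_5 = 370
x1_5 = 280
y1_5 = 430
x_6 = 320
y_6 = 215
r_6 = 30
x_7 = 505
y_7 = 275
r_7 = 45
y1_8 = 245
x1_9 = 385
y1_9 = 360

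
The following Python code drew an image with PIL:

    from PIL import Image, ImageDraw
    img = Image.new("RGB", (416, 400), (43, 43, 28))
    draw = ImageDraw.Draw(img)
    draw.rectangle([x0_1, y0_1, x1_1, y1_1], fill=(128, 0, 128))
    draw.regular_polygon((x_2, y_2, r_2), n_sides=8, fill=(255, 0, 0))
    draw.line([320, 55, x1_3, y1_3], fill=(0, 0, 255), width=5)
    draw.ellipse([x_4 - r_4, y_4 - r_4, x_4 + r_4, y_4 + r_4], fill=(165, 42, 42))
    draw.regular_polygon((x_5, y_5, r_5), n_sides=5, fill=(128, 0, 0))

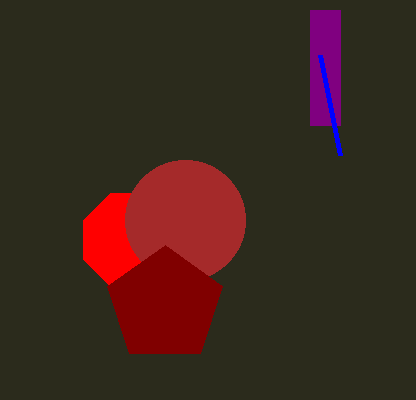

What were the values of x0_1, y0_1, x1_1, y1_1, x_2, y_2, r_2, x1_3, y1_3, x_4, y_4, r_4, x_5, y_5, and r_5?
x0_1 = 310, y0_1 = 10, x1_1 = 340, y1_1 = 125, x_2 = 130, y_2 = 240, r_2 = 50, x1_3 = 340, y1_3 = 155, x_4 = 185, y_4 = 220, r_4 = 60, x_5 = 165, y_5 = 305, r_5 = 60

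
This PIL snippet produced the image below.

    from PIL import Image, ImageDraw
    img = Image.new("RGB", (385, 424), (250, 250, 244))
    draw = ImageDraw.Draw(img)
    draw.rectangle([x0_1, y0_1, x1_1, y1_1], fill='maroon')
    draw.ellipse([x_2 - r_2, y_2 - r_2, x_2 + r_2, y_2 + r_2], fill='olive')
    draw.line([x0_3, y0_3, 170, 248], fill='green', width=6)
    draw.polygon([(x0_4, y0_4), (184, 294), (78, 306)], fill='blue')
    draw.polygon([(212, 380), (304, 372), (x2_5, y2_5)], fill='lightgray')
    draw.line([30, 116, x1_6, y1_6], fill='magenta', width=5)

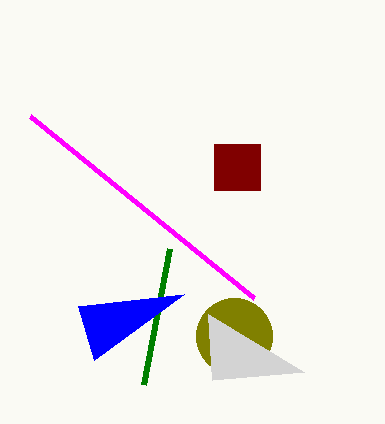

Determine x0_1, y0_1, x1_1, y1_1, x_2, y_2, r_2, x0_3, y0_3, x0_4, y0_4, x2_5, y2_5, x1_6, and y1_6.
x0_1 = 214, y0_1 = 144, x1_1 = 260, y1_1 = 190, x_2 = 234, y_2 = 336, r_2 = 38, x0_3 = 144, y0_3 = 384, x0_4 = 94, y0_4 = 360, x2_5 = 208, y2_5 = 314, x1_6 = 254, y1_6 = 298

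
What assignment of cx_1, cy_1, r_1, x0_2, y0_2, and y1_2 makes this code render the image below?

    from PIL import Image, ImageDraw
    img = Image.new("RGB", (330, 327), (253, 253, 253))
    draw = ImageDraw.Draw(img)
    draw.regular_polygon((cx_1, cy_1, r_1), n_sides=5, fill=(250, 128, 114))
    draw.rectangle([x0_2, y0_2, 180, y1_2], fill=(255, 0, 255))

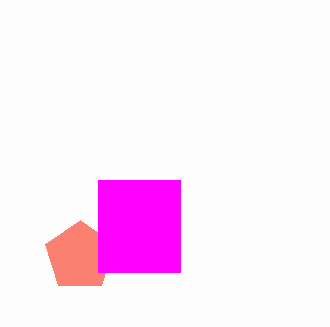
cx_1 = 80; cy_1 = 256; r_1 = 36; x0_2 = 98; y0_2 = 180; y1_2 = 272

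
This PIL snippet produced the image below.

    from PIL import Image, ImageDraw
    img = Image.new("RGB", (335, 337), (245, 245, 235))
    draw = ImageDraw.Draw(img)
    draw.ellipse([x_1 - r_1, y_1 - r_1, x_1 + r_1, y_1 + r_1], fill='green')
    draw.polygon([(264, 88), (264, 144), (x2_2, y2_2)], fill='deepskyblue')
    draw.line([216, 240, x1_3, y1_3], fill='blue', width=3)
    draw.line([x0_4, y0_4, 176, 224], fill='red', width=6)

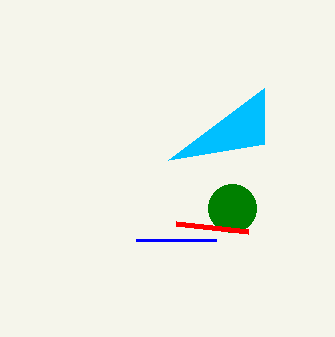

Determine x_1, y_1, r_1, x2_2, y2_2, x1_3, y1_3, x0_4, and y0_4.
x_1 = 232; y_1 = 208; r_1 = 24; x2_2 = 168; y2_2 = 160; x1_3 = 136; y1_3 = 240; x0_4 = 248; y0_4 = 232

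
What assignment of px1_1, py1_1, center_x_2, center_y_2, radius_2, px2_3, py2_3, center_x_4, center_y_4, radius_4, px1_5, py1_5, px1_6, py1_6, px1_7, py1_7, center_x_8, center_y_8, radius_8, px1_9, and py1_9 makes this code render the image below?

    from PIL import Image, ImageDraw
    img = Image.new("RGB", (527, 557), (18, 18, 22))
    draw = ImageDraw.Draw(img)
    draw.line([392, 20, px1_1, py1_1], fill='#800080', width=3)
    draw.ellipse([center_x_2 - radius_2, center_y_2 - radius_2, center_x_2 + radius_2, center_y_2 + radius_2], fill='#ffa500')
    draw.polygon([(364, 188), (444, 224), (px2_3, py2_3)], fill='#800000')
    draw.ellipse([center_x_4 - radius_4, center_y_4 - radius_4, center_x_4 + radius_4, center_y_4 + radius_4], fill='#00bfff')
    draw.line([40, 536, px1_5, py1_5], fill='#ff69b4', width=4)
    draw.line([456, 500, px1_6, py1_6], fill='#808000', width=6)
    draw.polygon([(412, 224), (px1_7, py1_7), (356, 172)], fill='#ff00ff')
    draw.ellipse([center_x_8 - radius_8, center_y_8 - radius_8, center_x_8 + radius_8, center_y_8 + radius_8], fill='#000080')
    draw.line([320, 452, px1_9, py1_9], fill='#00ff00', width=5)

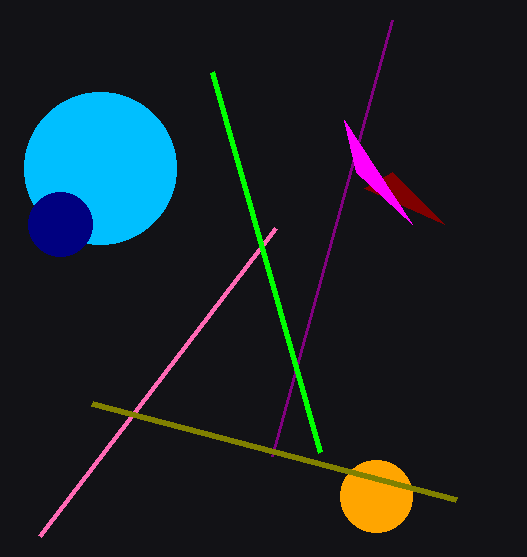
px1_1 = 272; py1_1 = 456; center_x_2 = 376; center_y_2 = 496; radius_2 = 36; px2_3 = 392; py2_3 = 172; center_x_4 = 100; center_y_4 = 168; radius_4 = 76; px1_5 = 276; py1_5 = 228; px1_6 = 92; py1_6 = 404; px1_7 = 344; py1_7 = 120; center_x_8 = 60; center_y_8 = 224; radius_8 = 32; px1_9 = 212; py1_9 = 72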